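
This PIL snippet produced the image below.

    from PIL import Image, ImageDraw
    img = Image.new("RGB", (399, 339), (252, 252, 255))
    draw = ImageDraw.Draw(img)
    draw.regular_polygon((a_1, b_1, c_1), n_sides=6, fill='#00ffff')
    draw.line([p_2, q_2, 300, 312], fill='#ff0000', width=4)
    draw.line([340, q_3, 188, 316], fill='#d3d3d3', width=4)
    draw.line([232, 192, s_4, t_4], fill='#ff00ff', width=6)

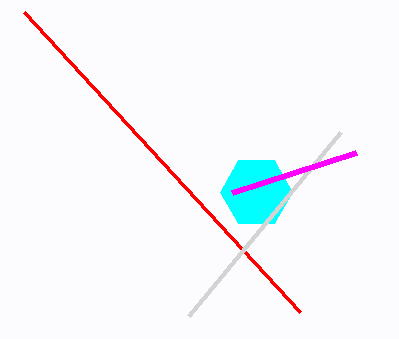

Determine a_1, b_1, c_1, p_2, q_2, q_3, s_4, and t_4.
a_1 = 256
b_1 = 192
c_1 = 36
p_2 = 24
q_2 = 12
q_3 = 132
s_4 = 356
t_4 = 152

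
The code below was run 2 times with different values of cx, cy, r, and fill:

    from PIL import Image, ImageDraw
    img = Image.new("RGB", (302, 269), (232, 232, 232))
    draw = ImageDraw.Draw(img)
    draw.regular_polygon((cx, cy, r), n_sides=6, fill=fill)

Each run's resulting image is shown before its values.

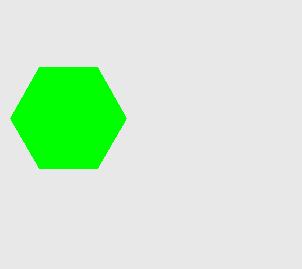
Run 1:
cx = 68, cy = 118, r = 58, fill = 'lime'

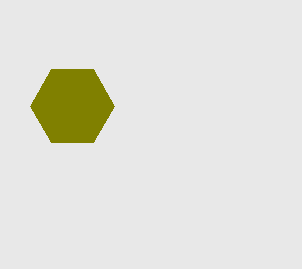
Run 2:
cx = 72, cy = 106, r = 42, fill = 'olive'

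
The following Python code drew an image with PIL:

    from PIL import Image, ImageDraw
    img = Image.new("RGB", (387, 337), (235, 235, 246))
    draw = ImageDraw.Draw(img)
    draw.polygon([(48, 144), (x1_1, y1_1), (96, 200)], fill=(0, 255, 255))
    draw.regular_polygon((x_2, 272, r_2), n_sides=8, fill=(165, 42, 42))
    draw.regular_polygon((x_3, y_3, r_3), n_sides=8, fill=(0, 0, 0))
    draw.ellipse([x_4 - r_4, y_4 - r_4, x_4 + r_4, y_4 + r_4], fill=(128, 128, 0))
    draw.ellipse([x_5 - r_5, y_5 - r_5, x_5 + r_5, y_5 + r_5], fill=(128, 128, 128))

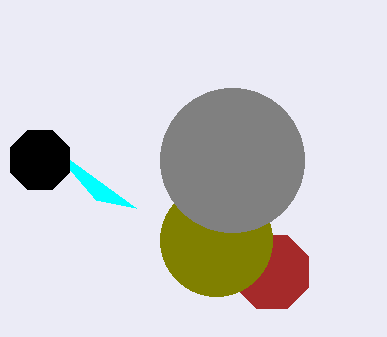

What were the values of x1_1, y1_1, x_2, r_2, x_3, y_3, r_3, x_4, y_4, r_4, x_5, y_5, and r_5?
x1_1 = 136, y1_1 = 208, x_2 = 272, r_2 = 40, x_3 = 40, y_3 = 160, r_3 = 32, x_4 = 216, y_4 = 240, r_4 = 56, x_5 = 232, y_5 = 160, r_5 = 72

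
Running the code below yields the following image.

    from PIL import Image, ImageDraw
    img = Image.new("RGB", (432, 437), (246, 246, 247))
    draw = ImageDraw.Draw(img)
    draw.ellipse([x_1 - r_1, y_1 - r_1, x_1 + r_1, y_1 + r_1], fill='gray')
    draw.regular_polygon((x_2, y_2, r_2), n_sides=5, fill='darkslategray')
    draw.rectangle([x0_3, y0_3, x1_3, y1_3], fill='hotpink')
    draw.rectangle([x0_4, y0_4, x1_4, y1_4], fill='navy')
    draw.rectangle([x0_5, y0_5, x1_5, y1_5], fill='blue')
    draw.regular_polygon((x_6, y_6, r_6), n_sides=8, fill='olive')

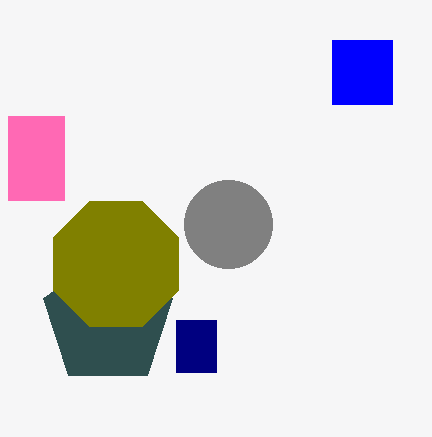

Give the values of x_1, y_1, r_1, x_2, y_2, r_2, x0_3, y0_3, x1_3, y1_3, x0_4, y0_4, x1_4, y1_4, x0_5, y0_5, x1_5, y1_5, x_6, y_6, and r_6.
x_1 = 228; y_1 = 224; r_1 = 44; x_2 = 108; y_2 = 320; r_2 = 68; x0_3 = 8; y0_3 = 116; x1_3 = 64; y1_3 = 200; x0_4 = 176; y0_4 = 320; x1_4 = 216; y1_4 = 372; x0_5 = 332; y0_5 = 40; x1_5 = 392; y1_5 = 104; x_6 = 116; y_6 = 264; r_6 = 68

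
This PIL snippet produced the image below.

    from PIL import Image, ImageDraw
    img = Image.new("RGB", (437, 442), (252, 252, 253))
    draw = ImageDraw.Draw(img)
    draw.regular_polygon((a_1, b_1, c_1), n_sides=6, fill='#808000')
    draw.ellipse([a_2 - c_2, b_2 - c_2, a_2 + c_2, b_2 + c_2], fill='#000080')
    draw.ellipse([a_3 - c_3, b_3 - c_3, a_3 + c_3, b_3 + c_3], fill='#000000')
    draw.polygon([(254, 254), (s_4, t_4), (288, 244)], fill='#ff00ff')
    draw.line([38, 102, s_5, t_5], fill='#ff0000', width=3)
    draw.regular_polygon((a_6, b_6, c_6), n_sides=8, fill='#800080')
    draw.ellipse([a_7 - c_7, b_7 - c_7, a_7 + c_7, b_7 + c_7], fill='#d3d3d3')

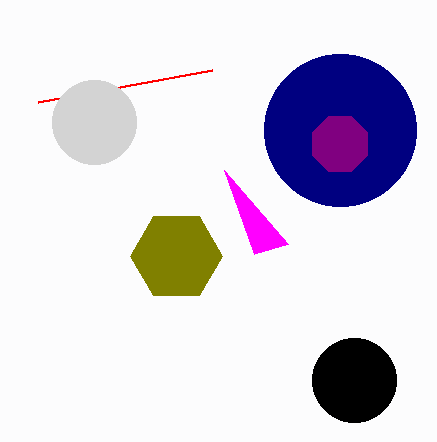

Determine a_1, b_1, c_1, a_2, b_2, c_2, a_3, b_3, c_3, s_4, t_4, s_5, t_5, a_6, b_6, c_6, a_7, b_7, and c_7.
a_1 = 176; b_1 = 256; c_1 = 46; a_2 = 340; b_2 = 130; c_2 = 76; a_3 = 354; b_3 = 380; c_3 = 42; s_4 = 224; t_4 = 170; s_5 = 212; t_5 = 70; a_6 = 340; b_6 = 144; c_6 = 30; a_7 = 94; b_7 = 122; c_7 = 42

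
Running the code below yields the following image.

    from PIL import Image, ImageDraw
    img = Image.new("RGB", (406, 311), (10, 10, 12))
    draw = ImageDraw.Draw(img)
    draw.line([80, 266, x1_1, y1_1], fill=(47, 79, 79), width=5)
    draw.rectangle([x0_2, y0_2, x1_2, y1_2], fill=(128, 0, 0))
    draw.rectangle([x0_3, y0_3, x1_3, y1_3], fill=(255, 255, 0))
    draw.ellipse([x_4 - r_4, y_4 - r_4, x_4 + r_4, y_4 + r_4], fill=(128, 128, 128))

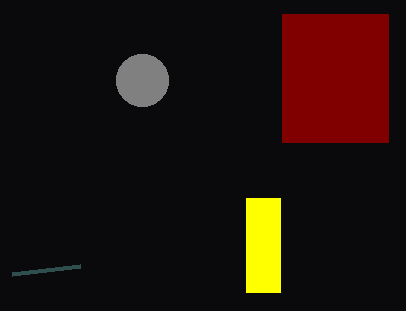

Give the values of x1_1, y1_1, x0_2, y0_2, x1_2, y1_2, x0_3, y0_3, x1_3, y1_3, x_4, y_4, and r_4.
x1_1 = 12; y1_1 = 274; x0_2 = 282; y0_2 = 14; x1_2 = 388; y1_2 = 142; x0_3 = 246; y0_3 = 198; x1_3 = 280; y1_3 = 292; x_4 = 142; y_4 = 80; r_4 = 26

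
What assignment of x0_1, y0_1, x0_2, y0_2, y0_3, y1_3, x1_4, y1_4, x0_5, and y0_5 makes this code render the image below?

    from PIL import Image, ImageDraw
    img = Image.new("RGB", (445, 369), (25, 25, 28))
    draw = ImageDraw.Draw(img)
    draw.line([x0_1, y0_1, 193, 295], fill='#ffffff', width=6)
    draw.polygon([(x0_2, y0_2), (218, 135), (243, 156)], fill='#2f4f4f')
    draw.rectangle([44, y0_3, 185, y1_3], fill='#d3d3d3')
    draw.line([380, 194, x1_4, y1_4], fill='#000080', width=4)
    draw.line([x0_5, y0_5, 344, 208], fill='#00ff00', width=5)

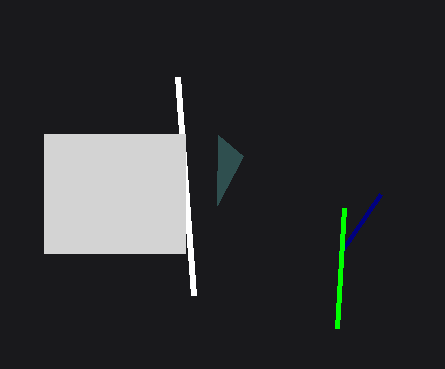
x0_1 = 177; y0_1 = 77; x0_2 = 217; y0_2 = 205; y0_3 = 134; y1_3 = 253; x1_4 = 339; y1_4 = 254; x0_5 = 337; y0_5 = 328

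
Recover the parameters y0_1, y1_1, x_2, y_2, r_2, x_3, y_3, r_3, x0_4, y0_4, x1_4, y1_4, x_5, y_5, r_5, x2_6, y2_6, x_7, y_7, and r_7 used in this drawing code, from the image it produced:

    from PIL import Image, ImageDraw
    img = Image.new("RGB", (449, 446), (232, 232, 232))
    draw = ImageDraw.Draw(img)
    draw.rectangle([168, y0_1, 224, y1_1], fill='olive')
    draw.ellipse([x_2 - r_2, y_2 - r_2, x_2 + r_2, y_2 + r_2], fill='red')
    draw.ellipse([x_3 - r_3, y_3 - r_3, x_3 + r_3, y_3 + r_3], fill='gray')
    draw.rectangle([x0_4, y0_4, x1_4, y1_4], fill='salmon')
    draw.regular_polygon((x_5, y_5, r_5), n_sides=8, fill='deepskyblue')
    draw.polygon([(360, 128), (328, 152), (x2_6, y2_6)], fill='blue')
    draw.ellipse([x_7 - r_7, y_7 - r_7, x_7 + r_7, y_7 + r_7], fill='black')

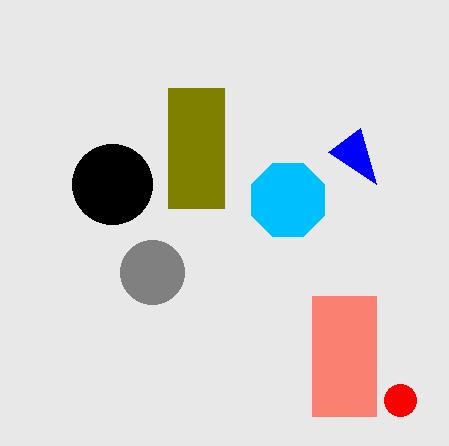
y0_1 = 88, y1_1 = 208, x_2 = 400, y_2 = 400, r_2 = 16, x_3 = 152, y_3 = 272, r_3 = 32, x0_4 = 312, y0_4 = 296, x1_4 = 376, y1_4 = 416, x_5 = 288, y_5 = 200, r_5 = 40, x2_6 = 376, y2_6 = 184, x_7 = 112, y_7 = 184, r_7 = 40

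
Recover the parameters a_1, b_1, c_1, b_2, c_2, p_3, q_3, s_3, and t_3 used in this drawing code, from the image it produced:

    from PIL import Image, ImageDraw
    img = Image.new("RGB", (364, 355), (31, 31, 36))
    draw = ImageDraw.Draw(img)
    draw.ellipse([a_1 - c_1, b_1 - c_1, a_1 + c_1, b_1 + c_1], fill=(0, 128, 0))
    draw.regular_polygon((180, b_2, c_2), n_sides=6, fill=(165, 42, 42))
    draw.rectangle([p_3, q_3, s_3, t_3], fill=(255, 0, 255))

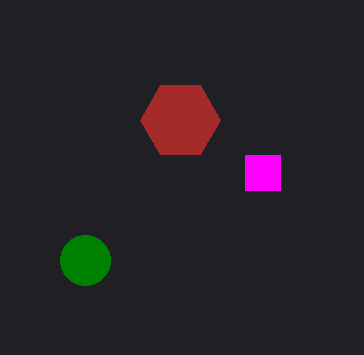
a_1 = 85; b_1 = 260; c_1 = 25; b_2 = 120; c_2 = 40; p_3 = 245; q_3 = 155; s_3 = 280; t_3 = 190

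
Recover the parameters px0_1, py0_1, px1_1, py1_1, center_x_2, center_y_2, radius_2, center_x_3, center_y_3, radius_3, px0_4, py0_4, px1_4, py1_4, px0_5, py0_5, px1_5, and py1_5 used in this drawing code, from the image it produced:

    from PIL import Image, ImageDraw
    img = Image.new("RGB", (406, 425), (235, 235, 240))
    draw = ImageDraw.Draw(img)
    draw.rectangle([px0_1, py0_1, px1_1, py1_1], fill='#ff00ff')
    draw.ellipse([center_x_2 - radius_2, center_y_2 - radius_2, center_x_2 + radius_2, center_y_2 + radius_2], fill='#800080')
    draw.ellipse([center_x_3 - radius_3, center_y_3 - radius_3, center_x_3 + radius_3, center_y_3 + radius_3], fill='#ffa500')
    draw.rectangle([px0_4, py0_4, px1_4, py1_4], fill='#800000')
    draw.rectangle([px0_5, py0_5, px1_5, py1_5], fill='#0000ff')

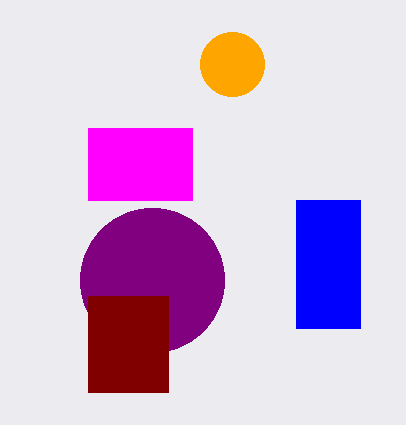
px0_1 = 88, py0_1 = 128, px1_1 = 192, py1_1 = 200, center_x_2 = 152, center_y_2 = 280, radius_2 = 72, center_x_3 = 232, center_y_3 = 64, radius_3 = 32, px0_4 = 88, py0_4 = 296, px1_4 = 168, py1_4 = 392, px0_5 = 296, py0_5 = 200, px1_5 = 360, py1_5 = 328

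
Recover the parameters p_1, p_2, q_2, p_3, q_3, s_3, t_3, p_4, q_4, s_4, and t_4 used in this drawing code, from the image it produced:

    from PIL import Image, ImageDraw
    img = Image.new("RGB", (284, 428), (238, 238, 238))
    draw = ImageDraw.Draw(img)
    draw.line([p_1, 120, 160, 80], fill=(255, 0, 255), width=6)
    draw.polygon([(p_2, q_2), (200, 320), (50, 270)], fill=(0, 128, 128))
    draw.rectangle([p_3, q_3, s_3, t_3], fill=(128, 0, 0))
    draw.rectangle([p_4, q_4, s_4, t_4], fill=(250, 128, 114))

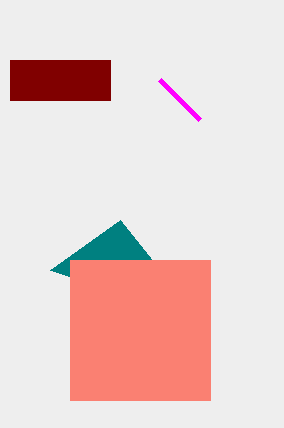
p_1 = 200, p_2 = 120, q_2 = 220, p_3 = 10, q_3 = 60, s_3 = 110, t_3 = 100, p_4 = 70, q_4 = 260, s_4 = 210, t_4 = 400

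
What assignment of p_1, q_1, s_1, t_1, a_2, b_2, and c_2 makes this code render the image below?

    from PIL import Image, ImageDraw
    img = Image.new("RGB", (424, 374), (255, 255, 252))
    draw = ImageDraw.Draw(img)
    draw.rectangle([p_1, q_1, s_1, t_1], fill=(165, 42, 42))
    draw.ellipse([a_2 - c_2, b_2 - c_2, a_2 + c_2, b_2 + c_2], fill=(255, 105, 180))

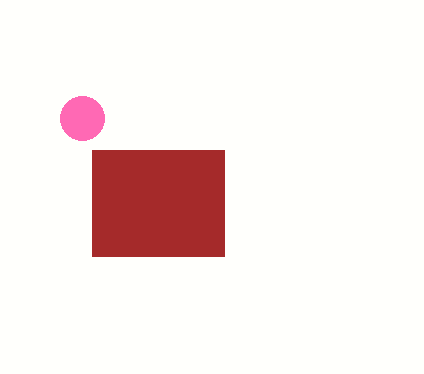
p_1 = 92; q_1 = 150; s_1 = 224; t_1 = 256; a_2 = 82; b_2 = 118; c_2 = 22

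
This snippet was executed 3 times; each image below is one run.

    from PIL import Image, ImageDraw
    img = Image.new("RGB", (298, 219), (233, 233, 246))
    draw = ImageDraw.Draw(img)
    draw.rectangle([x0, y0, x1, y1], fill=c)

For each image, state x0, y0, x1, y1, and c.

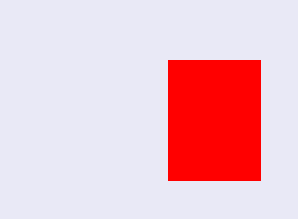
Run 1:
x0 = 168
y0 = 60
x1 = 260
y1 = 180
c = 'red'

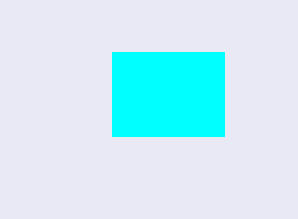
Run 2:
x0 = 112
y0 = 52
x1 = 224
y1 = 136
c = 'cyan'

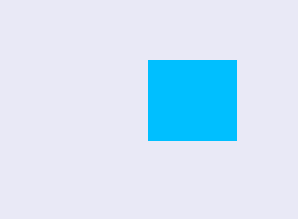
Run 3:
x0 = 148
y0 = 60
x1 = 236
y1 = 140
c = 'deepskyblue'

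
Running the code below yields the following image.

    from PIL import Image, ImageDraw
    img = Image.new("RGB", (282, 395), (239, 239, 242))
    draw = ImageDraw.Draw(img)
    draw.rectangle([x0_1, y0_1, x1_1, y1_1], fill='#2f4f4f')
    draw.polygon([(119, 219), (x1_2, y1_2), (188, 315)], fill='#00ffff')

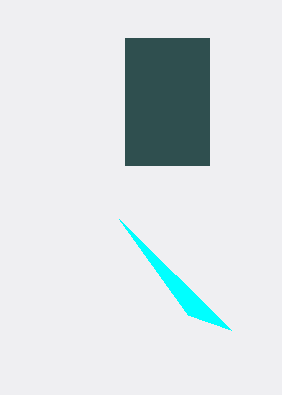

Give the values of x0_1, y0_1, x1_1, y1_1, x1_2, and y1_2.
x0_1 = 125, y0_1 = 38, x1_1 = 209, y1_1 = 165, x1_2 = 231, y1_2 = 330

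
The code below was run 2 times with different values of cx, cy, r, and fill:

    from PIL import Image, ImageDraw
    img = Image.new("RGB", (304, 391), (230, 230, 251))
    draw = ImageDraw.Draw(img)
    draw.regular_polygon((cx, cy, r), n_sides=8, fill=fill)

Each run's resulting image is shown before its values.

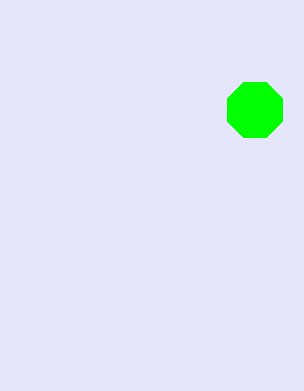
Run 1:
cx = 255
cy = 110
r = 30
fill = 'lime'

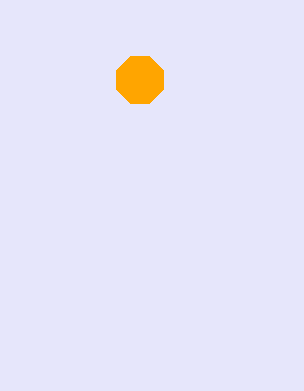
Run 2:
cx = 140
cy = 80
r = 25
fill = 'orange'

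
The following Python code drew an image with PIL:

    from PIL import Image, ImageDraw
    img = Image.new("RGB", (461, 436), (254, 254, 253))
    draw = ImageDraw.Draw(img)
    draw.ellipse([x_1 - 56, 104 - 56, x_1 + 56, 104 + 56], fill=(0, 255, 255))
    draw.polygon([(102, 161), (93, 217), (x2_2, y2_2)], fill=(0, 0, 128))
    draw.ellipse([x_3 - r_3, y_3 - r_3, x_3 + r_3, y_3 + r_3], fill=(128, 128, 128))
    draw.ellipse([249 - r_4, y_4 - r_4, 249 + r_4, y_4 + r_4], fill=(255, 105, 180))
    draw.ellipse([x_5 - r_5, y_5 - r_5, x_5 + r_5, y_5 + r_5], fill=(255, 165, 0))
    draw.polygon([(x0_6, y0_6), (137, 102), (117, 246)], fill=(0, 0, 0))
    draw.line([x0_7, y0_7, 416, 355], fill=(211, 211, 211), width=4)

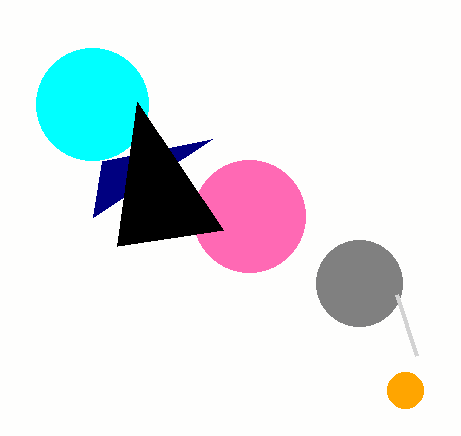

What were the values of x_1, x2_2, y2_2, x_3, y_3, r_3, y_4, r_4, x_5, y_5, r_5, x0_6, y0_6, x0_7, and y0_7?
x_1 = 92, x2_2 = 212, y2_2 = 139, x_3 = 359, y_3 = 283, r_3 = 43, y_4 = 216, r_4 = 56, x_5 = 405, y_5 = 390, r_5 = 18, x0_6 = 223, y0_6 = 230, x0_7 = 396, y0_7 = 294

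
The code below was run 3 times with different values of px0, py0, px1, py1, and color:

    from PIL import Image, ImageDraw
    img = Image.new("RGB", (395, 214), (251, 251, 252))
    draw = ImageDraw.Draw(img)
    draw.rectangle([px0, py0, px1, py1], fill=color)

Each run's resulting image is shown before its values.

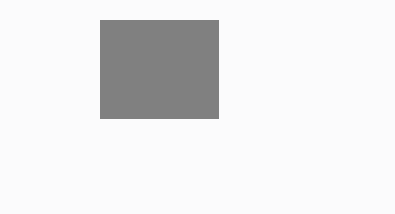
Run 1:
px0 = 100, py0 = 20, px1 = 218, py1 = 118, color = 'gray'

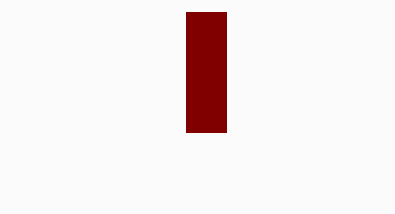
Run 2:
px0 = 186
py0 = 12
px1 = 226
py1 = 132
color = 'maroon'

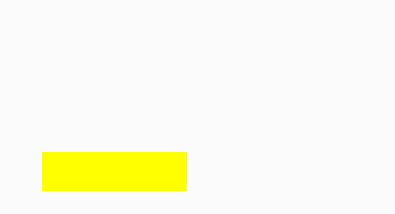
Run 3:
px0 = 42
py0 = 152
px1 = 186
py1 = 190
color = 'yellow'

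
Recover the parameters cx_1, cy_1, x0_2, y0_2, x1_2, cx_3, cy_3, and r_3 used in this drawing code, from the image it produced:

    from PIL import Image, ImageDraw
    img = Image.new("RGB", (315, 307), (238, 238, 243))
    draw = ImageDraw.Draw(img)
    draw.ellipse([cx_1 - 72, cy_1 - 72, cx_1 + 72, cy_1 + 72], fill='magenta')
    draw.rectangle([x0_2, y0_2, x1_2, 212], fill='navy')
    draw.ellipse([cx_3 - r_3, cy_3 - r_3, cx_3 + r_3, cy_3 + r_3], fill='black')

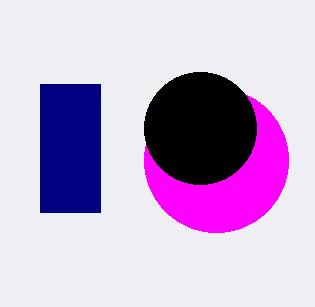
cx_1 = 216, cy_1 = 160, x0_2 = 40, y0_2 = 84, x1_2 = 100, cx_3 = 200, cy_3 = 128, r_3 = 56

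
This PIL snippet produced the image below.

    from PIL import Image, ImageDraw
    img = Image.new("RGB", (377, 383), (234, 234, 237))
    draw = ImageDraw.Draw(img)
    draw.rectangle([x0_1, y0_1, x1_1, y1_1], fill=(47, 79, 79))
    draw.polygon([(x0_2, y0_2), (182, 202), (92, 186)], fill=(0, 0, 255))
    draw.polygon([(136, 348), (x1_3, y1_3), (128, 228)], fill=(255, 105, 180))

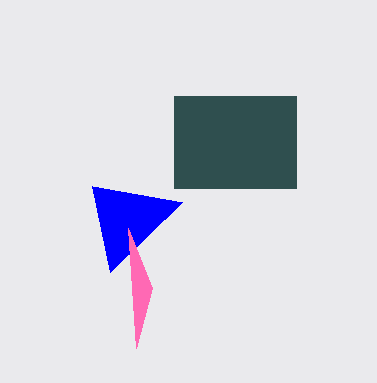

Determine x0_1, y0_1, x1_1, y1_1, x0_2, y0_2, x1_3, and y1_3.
x0_1 = 174
y0_1 = 96
x1_1 = 296
y1_1 = 188
x0_2 = 110
y0_2 = 272
x1_3 = 152
y1_3 = 288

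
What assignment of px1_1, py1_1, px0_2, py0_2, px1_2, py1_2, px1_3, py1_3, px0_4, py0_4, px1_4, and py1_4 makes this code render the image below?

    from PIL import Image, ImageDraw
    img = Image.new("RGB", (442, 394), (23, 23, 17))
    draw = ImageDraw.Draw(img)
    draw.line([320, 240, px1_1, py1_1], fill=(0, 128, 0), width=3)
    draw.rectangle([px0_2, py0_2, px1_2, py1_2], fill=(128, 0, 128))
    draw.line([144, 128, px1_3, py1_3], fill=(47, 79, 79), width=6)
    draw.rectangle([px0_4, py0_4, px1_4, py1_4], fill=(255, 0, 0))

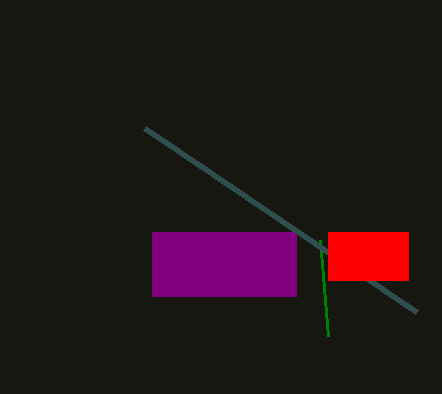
px1_1 = 328, py1_1 = 336, px0_2 = 152, py0_2 = 232, px1_2 = 296, py1_2 = 296, px1_3 = 416, py1_3 = 312, px0_4 = 328, py0_4 = 232, px1_4 = 408, py1_4 = 280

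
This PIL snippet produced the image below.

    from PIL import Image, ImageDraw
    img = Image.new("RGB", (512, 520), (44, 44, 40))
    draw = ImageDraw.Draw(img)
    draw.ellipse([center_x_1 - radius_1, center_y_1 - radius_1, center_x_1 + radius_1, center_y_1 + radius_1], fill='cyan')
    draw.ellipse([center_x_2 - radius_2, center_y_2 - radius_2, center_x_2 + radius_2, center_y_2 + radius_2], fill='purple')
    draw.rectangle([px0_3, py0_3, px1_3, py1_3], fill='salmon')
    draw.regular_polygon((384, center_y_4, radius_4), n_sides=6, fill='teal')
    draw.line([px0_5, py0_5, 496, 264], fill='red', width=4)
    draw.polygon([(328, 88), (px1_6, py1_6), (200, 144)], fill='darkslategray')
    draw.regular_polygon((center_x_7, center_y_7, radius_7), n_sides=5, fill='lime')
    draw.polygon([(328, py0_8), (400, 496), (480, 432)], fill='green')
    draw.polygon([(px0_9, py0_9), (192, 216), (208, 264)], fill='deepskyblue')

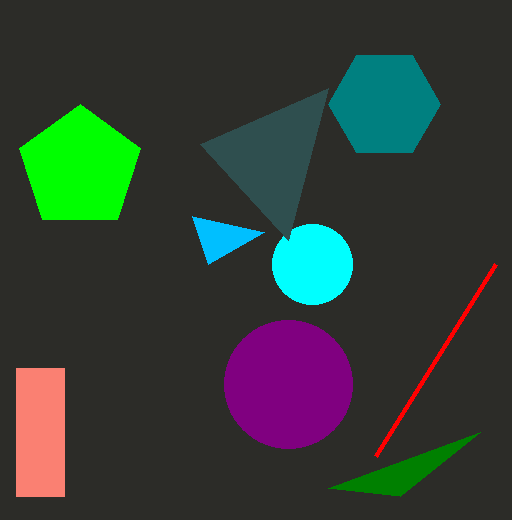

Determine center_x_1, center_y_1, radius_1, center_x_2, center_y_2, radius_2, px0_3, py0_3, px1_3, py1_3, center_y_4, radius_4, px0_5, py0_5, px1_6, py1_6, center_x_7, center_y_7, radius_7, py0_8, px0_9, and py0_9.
center_x_1 = 312, center_y_1 = 264, radius_1 = 40, center_x_2 = 288, center_y_2 = 384, radius_2 = 64, px0_3 = 16, py0_3 = 368, px1_3 = 64, py1_3 = 496, center_y_4 = 104, radius_4 = 56, px0_5 = 376, py0_5 = 456, px1_6 = 288, py1_6 = 240, center_x_7 = 80, center_y_7 = 168, radius_7 = 64, py0_8 = 488, px0_9 = 264, py0_9 = 232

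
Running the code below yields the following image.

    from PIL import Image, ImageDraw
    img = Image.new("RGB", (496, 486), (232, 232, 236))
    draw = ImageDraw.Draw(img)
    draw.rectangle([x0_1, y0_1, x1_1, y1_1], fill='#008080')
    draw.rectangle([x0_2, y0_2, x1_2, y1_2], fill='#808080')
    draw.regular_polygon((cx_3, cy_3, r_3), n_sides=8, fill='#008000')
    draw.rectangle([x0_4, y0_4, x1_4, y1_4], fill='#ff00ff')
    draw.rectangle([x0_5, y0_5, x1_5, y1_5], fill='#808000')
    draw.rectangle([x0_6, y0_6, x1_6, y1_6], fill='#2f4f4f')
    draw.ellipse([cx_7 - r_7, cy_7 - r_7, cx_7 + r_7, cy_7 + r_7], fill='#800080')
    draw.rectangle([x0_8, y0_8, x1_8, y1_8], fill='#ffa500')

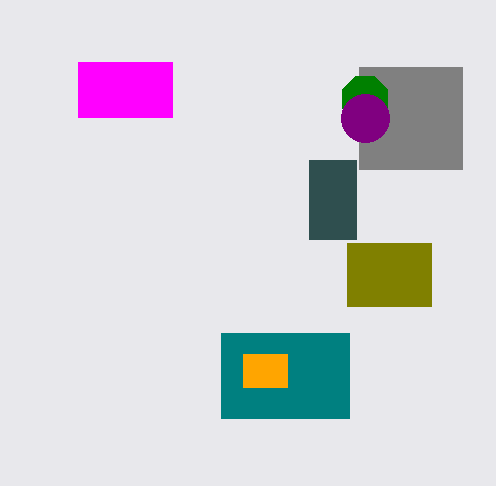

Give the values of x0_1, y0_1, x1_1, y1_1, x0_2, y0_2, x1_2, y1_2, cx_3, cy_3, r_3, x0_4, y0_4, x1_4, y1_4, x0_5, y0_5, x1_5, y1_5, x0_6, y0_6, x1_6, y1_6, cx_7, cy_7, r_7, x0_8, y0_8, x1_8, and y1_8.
x0_1 = 221; y0_1 = 333; x1_1 = 349; y1_1 = 418; x0_2 = 359; y0_2 = 67; x1_2 = 462; y1_2 = 169; cx_3 = 365; cy_3 = 99; r_3 = 24; x0_4 = 78; y0_4 = 62; x1_4 = 172; y1_4 = 117; x0_5 = 347; y0_5 = 243; x1_5 = 431; y1_5 = 306; x0_6 = 309; y0_6 = 160; x1_6 = 356; y1_6 = 239; cx_7 = 365; cy_7 = 118; r_7 = 24; x0_8 = 243; y0_8 = 354; x1_8 = 287; y1_8 = 387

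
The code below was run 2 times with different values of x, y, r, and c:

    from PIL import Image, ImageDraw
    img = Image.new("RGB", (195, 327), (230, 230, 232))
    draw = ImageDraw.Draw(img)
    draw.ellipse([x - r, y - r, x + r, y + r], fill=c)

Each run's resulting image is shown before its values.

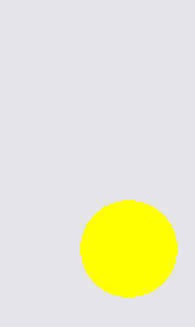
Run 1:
x = 128; y = 248; r = 48; c = 'yellow'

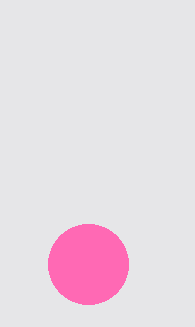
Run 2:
x = 88, y = 264, r = 40, c = 'hotpink'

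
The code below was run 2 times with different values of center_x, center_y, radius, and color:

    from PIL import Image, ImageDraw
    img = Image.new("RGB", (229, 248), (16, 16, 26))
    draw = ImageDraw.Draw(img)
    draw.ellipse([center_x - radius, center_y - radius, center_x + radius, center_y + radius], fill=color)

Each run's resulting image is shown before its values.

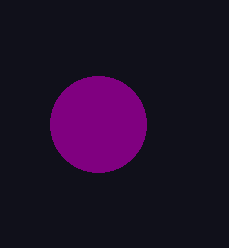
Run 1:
center_x = 98
center_y = 124
radius = 48
color = 'purple'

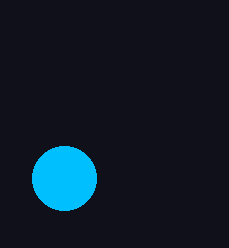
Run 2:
center_x = 64
center_y = 178
radius = 32
color = 'deepskyblue'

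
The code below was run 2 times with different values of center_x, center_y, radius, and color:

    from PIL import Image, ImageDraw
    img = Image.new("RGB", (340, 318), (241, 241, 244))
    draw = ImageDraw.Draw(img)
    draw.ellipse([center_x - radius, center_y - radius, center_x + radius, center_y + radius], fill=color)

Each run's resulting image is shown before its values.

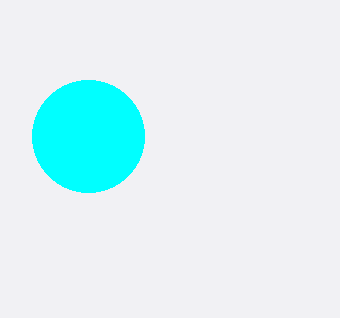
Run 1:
center_x = 88, center_y = 136, radius = 56, color = 'cyan'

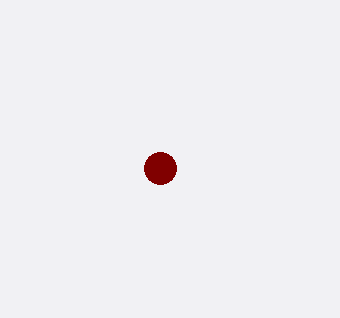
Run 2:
center_x = 160
center_y = 168
radius = 16
color = 'maroon'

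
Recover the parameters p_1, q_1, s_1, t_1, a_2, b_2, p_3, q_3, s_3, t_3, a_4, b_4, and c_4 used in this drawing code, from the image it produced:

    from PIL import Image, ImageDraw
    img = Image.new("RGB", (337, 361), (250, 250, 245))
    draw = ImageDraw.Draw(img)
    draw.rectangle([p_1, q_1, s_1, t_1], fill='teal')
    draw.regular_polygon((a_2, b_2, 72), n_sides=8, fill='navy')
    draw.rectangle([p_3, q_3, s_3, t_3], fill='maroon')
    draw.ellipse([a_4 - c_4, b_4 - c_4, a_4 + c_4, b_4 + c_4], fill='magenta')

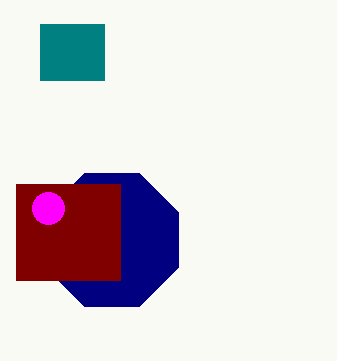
p_1 = 40
q_1 = 24
s_1 = 104
t_1 = 80
a_2 = 112
b_2 = 240
p_3 = 16
q_3 = 184
s_3 = 120
t_3 = 280
a_4 = 48
b_4 = 208
c_4 = 16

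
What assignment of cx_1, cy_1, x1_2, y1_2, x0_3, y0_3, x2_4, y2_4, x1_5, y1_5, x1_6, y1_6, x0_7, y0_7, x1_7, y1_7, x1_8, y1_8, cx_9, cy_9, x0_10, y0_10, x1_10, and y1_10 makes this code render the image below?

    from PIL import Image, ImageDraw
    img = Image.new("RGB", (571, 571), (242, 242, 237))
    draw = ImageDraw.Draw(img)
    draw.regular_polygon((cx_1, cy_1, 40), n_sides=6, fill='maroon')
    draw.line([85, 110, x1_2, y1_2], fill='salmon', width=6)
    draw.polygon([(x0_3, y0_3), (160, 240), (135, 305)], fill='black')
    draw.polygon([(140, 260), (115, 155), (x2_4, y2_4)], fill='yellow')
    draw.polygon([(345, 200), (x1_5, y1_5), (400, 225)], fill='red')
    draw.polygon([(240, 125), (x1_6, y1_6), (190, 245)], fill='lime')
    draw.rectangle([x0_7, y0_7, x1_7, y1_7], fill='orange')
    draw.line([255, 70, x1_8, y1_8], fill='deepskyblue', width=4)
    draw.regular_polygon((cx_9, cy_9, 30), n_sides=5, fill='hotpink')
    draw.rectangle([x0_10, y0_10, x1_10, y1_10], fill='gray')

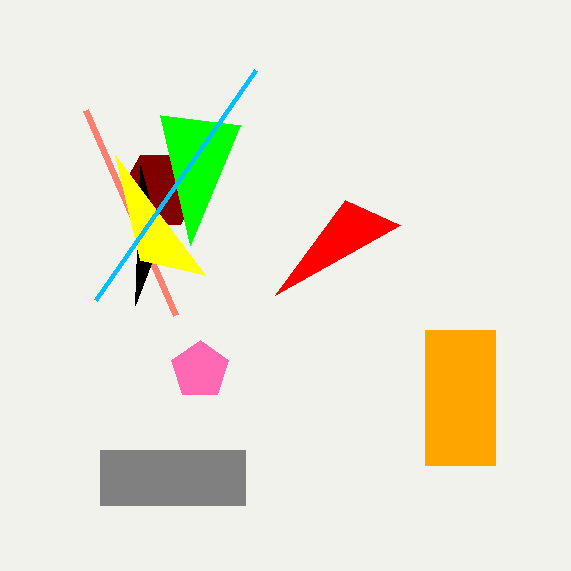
cx_1 = 160, cy_1 = 190, x1_2 = 175, y1_2 = 315, x0_3 = 140, y0_3 = 165, x2_4 = 205, y2_4 = 275, x1_5 = 275, y1_5 = 295, x1_6 = 160, y1_6 = 115, x0_7 = 425, y0_7 = 330, x1_7 = 495, y1_7 = 465, x1_8 = 95, y1_8 = 300, cx_9 = 200, cy_9 = 370, x0_10 = 100, y0_10 = 450, x1_10 = 245, y1_10 = 505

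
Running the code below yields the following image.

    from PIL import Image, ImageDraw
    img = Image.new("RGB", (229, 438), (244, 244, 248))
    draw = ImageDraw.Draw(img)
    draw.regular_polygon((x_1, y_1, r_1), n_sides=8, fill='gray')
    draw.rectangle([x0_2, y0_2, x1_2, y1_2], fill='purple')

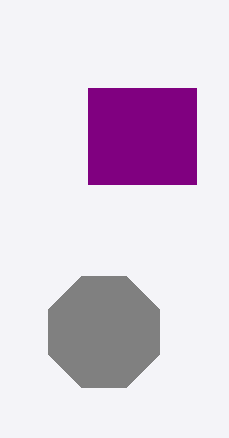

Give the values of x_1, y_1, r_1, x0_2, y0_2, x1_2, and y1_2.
x_1 = 104; y_1 = 332; r_1 = 60; x0_2 = 88; y0_2 = 88; x1_2 = 196; y1_2 = 184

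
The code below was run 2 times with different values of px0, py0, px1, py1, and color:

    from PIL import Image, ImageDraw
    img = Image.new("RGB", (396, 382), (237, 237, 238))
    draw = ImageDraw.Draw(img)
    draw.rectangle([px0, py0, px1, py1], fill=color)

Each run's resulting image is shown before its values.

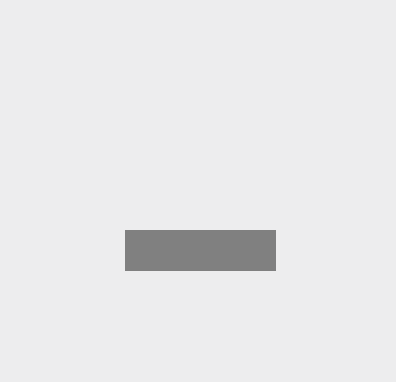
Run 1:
px0 = 125; py0 = 230; px1 = 275; py1 = 270; color = 'gray'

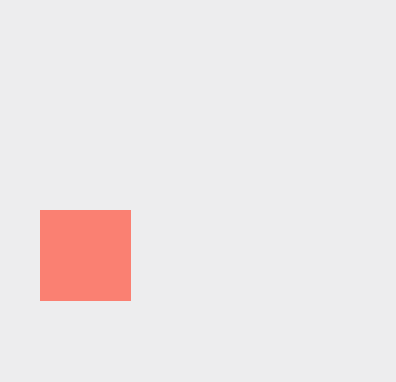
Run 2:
px0 = 40, py0 = 210, px1 = 130, py1 = 300, color = 'salmon'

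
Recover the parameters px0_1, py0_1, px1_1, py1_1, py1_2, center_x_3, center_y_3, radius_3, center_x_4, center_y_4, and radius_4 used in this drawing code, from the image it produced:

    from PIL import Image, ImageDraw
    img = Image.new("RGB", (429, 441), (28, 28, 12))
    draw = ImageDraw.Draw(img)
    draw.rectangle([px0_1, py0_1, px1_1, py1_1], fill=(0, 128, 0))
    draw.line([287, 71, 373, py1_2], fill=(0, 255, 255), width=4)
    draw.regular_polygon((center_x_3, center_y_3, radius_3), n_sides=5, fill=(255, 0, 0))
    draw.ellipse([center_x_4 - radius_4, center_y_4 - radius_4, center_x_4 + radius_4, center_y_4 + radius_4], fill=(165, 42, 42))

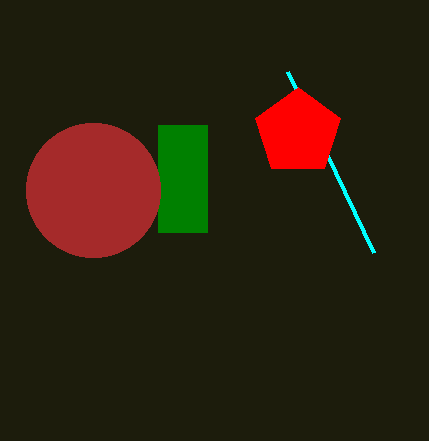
px0_1 = 158
py0_1 = 125
px1_1 = 207
py1_1 = 232
py1_2 = 252
center_x_3 = 298
center_y_3 = 132
radius_3 = 45
center_x_4 = 93
center_y_4 = 190
radius_4 = 67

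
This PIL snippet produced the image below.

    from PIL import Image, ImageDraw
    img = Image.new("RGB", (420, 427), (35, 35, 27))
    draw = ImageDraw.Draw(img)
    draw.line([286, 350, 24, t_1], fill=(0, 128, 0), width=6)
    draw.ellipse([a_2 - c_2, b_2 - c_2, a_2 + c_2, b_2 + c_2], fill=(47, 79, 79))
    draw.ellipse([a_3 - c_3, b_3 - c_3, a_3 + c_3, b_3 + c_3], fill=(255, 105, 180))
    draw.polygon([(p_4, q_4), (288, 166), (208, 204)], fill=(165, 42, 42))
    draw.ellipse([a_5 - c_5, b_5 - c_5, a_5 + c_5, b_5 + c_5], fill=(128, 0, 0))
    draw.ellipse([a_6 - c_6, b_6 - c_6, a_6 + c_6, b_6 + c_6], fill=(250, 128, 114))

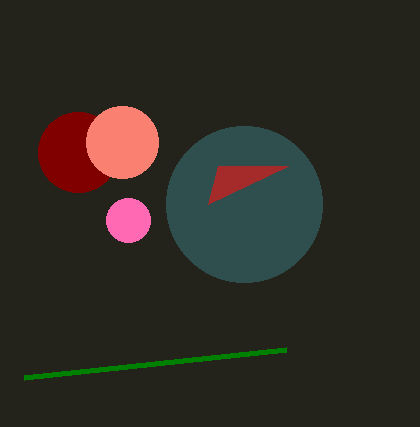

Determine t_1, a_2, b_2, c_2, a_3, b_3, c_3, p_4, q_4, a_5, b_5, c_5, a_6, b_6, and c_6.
t_1 = 378, a_2 = 244, b_2 = 204, c_2 = 78, a_3 = 128, b_3 = 220, c_3 = 22, p_4 = 218, q_4 = 166, a_5 = 78, b_5 = 152, c_5 = 40, a_6 = 122, b_6 = 142, c_6 = 36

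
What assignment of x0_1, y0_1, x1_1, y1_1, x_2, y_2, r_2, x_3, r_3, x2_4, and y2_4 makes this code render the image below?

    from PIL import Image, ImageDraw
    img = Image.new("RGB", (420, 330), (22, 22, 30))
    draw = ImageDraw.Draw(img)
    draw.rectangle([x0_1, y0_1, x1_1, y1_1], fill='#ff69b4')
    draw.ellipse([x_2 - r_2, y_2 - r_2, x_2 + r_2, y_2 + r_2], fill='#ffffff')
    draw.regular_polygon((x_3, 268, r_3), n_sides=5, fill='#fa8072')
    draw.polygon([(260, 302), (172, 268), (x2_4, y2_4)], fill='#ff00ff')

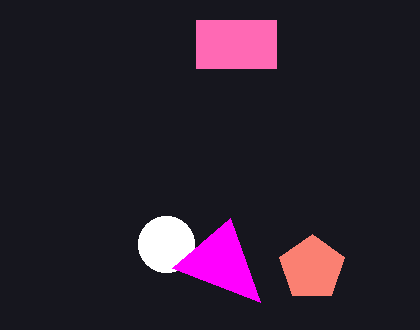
x0_1 = 196, y0_1 = 20, x1_1 = 276, y1_1 = 68, x_2 = 166, y_2 = 244, r_2 = 28, x_3 = 312, r_3 = 34, x2_4 = 230, y2_4 = 218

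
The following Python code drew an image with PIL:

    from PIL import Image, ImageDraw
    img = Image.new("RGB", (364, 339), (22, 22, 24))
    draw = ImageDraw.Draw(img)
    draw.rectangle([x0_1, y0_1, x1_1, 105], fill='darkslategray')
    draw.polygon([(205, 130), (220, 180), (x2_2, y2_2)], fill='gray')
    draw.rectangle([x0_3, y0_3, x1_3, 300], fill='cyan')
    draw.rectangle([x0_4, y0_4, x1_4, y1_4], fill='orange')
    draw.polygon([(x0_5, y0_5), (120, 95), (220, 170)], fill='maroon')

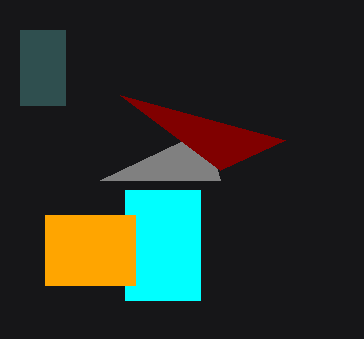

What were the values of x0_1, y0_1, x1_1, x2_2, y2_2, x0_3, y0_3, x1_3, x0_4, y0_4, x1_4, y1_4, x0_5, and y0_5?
x0_1 = 20, y0_1 = 30, x1_1 = 65, x2_2 = 100, y2_2 = 180, x0_3 = 125, y0_3 = 190, x1_3 = 200, x0_4 = 45, y0_4 = 215, x1_4 = 135, y1_4 = 285, x0_5 = 285, y0_5 = 140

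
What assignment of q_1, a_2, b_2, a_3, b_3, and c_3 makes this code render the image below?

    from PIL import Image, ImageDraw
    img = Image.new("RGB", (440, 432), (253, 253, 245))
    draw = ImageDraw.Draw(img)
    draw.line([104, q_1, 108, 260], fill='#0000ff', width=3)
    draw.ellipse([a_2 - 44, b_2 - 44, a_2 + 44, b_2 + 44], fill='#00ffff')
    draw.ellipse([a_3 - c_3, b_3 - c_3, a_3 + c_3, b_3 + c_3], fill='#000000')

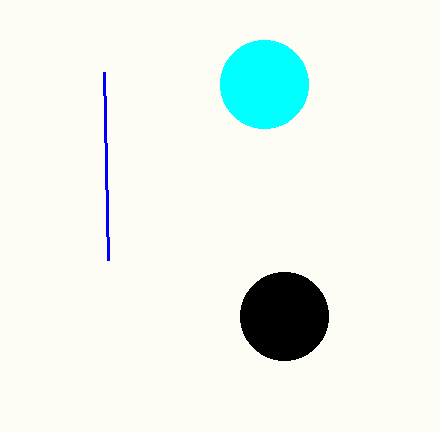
q_1 = 72; a_2 = 264; b_2 = 84; a_3 = 284; b_3 = 316; c_3 = 44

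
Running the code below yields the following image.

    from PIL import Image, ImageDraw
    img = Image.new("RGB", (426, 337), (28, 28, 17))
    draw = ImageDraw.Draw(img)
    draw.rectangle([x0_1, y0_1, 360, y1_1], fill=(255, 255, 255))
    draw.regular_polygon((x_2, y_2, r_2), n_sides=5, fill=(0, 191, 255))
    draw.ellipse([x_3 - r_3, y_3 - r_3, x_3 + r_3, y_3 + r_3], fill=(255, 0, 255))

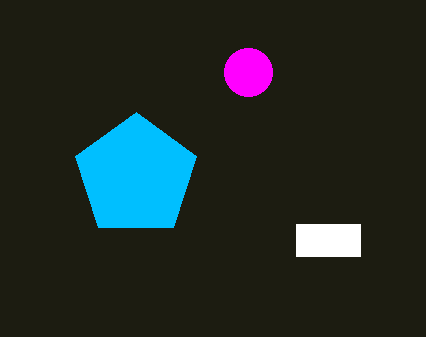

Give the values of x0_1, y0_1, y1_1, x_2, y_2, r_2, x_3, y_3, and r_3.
x0_1 = 296; y0_1 = 224; y1_1 = 256; x_2 = 136; y_2 = 176; r_2 = 64; x_3 = 248; y_3 = 72; r_3 = 24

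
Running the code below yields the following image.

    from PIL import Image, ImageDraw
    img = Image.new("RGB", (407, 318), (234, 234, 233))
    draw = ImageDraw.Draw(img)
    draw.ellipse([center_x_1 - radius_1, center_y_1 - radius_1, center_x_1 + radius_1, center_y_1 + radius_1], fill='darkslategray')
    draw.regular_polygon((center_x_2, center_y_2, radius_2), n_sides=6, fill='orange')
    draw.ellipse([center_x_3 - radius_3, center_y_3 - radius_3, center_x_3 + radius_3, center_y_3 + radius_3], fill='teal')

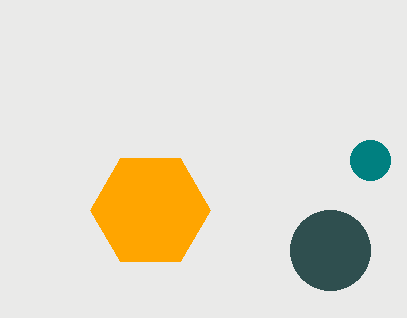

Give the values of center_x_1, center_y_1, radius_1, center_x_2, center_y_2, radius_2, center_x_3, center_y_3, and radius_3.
center_x_1 = 330
center_y_1 = 250
radius_1 = 40
center_x_2 = 150
center_y_2 = 210
radius_2 = 60
center_x_3 = 370
center_y_3 = 160
radius_3 = 20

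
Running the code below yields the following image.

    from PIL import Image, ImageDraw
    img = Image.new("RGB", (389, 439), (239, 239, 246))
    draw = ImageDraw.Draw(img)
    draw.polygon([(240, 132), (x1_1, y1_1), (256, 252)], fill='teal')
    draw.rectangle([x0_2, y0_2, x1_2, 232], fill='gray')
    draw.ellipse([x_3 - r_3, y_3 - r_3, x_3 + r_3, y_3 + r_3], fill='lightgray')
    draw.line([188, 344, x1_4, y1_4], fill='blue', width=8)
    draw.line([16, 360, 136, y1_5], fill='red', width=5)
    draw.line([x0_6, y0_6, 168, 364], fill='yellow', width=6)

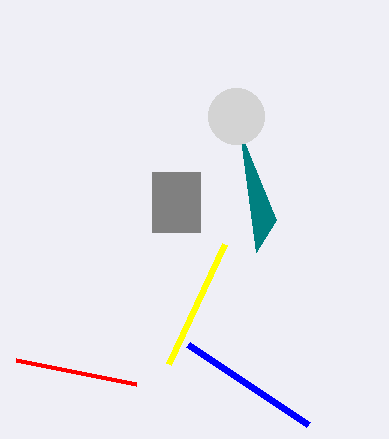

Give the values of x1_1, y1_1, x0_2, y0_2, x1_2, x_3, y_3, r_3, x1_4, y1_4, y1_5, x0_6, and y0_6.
x1_1 = 276
y1_1 = 220
x0_2 = 152
y0_2 = 172
x1_2 = 200
x_3 = 236
y_3 = 116
r_3 = 28
x1_4 = 308
y1_4 = 424
y1_5 = 384
x0_6 = 224
y0_6 = 244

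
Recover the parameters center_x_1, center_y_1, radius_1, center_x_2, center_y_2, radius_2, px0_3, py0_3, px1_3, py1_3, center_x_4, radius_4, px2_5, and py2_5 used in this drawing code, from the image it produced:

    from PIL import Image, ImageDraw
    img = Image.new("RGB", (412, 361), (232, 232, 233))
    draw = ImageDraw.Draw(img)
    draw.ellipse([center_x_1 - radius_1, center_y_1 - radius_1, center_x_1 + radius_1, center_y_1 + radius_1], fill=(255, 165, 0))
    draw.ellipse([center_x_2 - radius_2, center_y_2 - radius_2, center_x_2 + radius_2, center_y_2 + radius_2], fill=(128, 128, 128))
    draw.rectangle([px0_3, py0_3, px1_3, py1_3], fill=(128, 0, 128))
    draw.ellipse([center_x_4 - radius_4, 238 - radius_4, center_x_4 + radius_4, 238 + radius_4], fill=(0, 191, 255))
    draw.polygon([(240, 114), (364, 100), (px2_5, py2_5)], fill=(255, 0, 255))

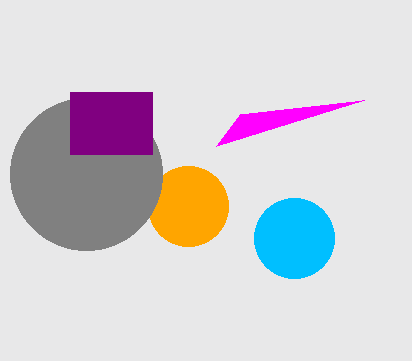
center_x_1 = 188
center_y_1 = 206
radius_1 = 40
center_x_2 = 86
center_y_2 = 174
radius_2 = 76
px0_3 = 70
py0_3 = 92
px1_3 = 152
py1_3 = 154
center_x_4 = 294
radius_4 = 40
px2_5 = 216
py2_5 = 146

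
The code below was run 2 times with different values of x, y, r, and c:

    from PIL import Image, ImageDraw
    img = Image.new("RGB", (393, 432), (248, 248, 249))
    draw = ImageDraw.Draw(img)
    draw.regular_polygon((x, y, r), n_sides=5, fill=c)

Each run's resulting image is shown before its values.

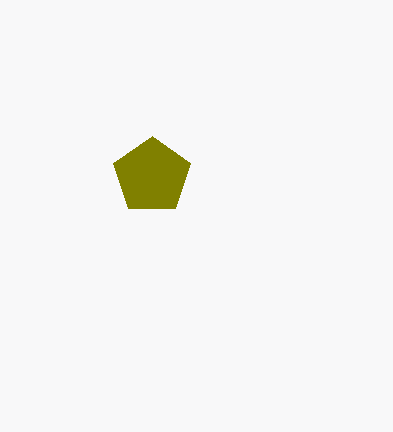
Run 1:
x = 152
y = 176
r = 40
c = 'olive'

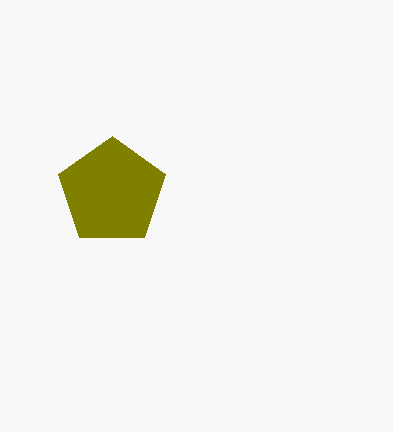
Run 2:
x = 112
y = 192
r = 56
c = 'olive'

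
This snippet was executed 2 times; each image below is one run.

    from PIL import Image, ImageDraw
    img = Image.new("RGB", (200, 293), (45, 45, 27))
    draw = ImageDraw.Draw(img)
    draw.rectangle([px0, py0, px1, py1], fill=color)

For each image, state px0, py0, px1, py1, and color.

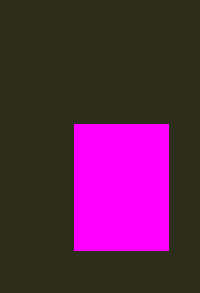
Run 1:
px0 = 74, py0 = 124, px1 = 168, py1 = 250, color = 'magenta'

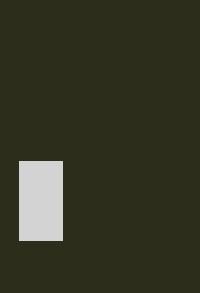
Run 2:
px0 = 19
py0 = 161
px1 = 62
py1 = 240
color = 'lightgray'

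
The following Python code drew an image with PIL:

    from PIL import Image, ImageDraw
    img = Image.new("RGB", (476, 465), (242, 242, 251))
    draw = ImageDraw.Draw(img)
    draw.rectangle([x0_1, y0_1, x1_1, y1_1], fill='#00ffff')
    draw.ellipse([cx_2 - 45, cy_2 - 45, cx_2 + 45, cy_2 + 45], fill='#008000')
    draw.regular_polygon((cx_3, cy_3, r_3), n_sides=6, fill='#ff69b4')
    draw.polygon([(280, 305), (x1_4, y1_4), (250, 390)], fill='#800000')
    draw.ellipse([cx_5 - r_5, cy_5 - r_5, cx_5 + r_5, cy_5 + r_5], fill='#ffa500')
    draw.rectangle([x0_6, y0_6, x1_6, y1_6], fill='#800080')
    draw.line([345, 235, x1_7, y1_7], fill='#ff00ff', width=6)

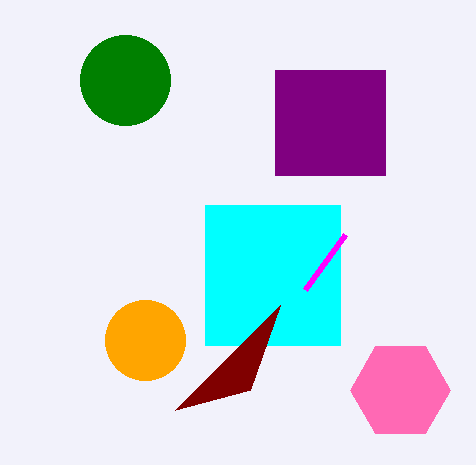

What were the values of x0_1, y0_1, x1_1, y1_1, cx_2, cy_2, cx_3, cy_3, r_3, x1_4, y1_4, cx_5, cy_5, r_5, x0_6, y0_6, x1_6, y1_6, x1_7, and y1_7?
x0_1 = 205; y0_1 = 205; x1_1 = 340; y1_1 = 345; cx_2 = 125; cy_2 = 80; cx_3 = 400; cy_3 = 390; r_3 = 50; x1_4 = 175; y1_4 = 410; cx_5 = 145; cy_5 = 340; r_5 = 40; x0_6 = 275; y0_6 = 70; x1_6 = 385; y1_6 = 175; x1_7 = 305; y1_7 = 290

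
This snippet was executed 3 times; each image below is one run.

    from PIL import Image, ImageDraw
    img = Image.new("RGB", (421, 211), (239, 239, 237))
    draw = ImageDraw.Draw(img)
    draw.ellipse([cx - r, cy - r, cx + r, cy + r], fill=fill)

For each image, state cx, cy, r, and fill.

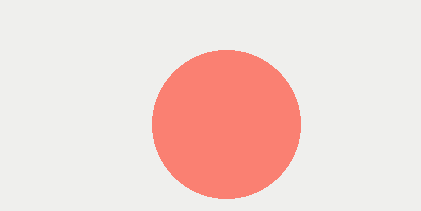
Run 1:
cx = 226, cy = 124, r = 74, fill = 'salmon'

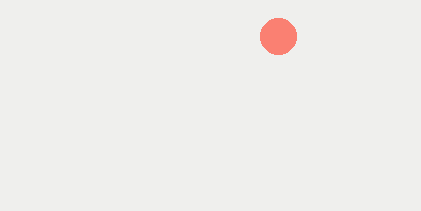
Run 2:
cx = 278
cy = 36
r = 18
fill = 'salmon'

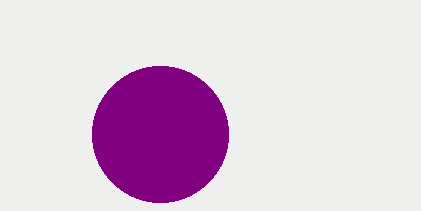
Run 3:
cx = 160
cy = 134
r = 68
fill = 'purple'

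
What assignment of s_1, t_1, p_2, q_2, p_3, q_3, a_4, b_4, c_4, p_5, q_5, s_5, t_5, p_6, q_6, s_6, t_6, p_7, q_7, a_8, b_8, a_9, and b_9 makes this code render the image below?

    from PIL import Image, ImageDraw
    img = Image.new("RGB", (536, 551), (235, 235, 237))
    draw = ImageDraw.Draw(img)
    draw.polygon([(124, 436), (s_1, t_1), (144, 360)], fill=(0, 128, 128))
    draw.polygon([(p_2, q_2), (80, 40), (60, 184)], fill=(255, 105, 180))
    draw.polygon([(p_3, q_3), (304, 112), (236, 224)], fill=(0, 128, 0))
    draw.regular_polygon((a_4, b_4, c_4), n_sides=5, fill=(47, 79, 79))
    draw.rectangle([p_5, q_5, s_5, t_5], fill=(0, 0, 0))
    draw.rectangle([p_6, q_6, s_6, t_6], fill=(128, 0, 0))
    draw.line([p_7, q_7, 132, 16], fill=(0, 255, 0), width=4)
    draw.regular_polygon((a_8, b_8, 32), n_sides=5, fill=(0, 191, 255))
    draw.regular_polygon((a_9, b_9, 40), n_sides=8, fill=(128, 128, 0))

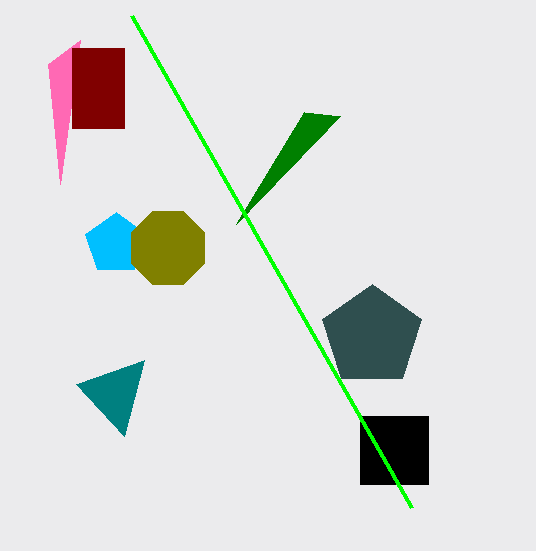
s_1 = 76
t_1 = 384
p_2 = 48
q_2 = 64
p_3 = 340
q_3 = 116
a_4 = 372
b_4 = 336
c_4 = 52
p_5 = 360
q_5 = 416
s_5 = 428
t_5 = 484
p_6 = 72
q_6 = 48
s_6 = 124
t_6 = 128
p_7 = 412
q_7 = 508
a_8 = 116
b_8 = 244
a_9 = 168
b_9 = 248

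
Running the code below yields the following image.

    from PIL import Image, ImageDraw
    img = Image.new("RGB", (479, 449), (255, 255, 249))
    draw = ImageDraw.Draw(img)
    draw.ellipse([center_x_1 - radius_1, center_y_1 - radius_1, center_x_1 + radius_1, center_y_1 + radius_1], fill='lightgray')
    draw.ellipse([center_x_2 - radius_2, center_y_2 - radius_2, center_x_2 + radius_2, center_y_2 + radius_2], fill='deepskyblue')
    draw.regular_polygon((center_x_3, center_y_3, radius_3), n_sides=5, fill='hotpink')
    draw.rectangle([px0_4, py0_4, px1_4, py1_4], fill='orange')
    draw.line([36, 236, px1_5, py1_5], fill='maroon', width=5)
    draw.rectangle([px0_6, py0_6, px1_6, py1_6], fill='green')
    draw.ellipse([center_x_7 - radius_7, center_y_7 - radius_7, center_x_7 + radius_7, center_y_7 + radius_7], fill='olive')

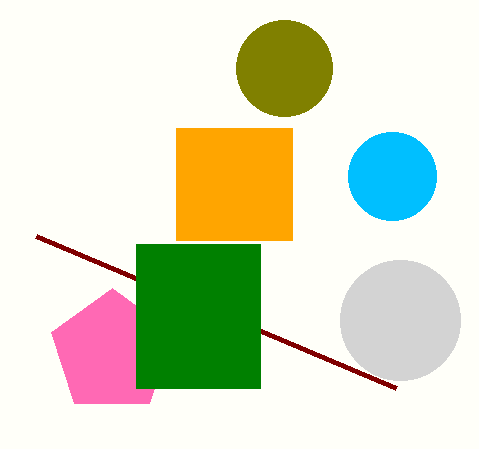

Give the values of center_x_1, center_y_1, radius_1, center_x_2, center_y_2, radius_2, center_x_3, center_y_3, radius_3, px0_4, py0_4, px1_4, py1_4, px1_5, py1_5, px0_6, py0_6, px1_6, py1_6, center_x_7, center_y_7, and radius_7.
center_x_1 = 400
center_y_1 = 320
radius_1 = 60
center_x_2 = 392
center_y_2 = 176
radius_2 = 44
center_x_3 = 112
center_y_3 = 352
radius_3 = 64
px0_4 = 176
py0_4 = 128
px1_4 = 292
py1_4 = 240
px1_5 = 396
py1_5 = 388
px0_6 = 136
py0_6 = 244
px1_6 = 260
py1_6 = 388
center_x_7 = 284
center_y_7 = 68
radius_7 = 48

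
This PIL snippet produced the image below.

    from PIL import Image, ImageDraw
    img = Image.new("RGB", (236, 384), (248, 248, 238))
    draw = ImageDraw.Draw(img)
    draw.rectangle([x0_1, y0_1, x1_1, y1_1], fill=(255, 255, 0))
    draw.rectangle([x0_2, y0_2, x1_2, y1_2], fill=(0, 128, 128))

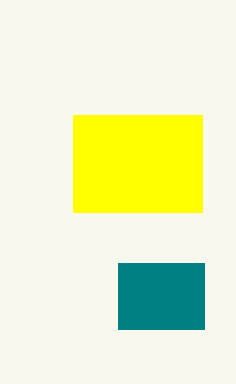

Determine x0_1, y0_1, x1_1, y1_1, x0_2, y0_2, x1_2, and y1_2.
x0_1 = 73
y0_1 = 115
x1_1 = 202
y1_1 = 212
x0_2 = 118
y0_2 = 263
x1_2 = 204
y1_2 = 329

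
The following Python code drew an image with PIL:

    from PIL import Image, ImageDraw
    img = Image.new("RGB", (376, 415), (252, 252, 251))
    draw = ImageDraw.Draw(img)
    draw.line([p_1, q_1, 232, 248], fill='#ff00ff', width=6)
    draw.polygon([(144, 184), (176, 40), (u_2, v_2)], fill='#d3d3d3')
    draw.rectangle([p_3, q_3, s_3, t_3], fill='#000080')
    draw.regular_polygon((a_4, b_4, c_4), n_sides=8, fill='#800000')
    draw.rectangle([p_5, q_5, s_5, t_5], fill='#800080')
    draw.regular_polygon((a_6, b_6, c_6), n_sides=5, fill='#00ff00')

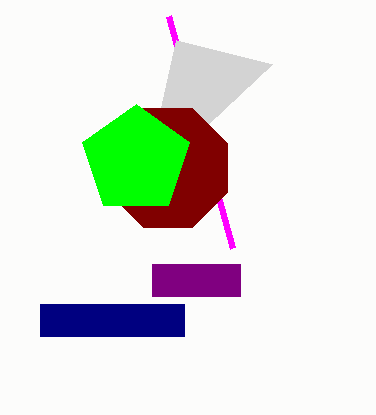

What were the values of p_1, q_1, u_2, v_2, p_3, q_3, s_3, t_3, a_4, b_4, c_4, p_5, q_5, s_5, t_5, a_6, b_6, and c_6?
p_1 = 168; q_1 = 16; u_2 = 272; v_2 = 64; p_3 = 40; q_3 = 304; s_3 = 184; t_3 = 336; a_4 = 168; b_4 = 168; c_4 = 64; p_5 = 152; q_5 = 264; s_5 = 240; t_5 = 296; a_6 = 136; b_6 = 160; c_6 = 56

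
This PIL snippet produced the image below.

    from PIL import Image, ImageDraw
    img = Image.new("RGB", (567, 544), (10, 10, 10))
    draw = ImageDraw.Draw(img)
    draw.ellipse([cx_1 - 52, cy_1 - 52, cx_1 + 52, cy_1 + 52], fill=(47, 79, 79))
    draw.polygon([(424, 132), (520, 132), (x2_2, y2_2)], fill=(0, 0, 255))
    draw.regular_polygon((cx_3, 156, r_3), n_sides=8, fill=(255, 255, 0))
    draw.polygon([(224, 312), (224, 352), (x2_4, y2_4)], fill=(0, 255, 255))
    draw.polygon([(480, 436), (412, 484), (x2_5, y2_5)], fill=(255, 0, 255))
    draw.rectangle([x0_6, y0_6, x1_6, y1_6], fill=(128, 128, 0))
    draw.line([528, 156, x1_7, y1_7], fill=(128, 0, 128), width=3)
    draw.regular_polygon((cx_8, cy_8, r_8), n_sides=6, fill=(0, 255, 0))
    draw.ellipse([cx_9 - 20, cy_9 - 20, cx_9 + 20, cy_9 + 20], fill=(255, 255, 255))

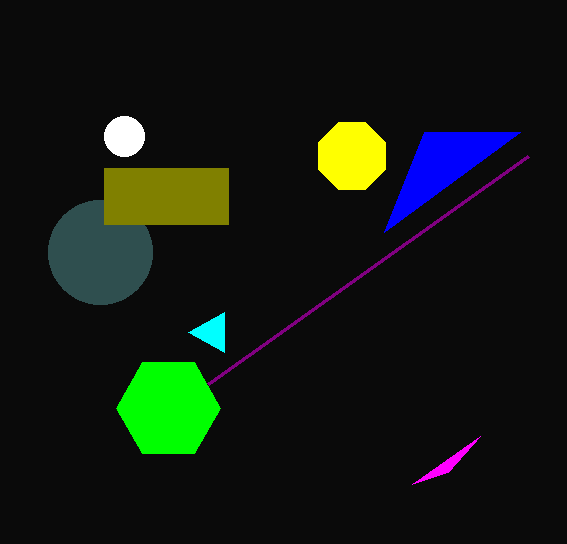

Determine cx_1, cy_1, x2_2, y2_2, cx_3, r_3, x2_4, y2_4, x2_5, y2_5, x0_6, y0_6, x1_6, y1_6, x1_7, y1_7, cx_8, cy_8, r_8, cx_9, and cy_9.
cx_1 = 100
cy_1 = 252
x2_2 = 384
y2_2 = 232
cx_3 = 352
r_3 = 36
x2_4 = 188
y2_4 = 332
x2_5 = 448
y2_5 = 472
x0_6 = 104
y0_6 = 168
x1_6 = 228
y1_6 = 224
x1_7 = 208
y1_7 = 384
cx_8 = 168
cy_8 = 408
r_8 = 52
cx_9 = 124
cy_9 = 136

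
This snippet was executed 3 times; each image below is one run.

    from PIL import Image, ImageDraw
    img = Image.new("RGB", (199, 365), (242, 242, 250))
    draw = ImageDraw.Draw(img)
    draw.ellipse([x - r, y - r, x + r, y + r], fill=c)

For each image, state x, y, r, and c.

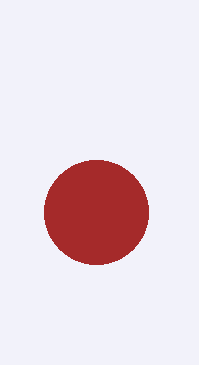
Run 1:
x = 96
y = 212
r = 52
c = 'brown'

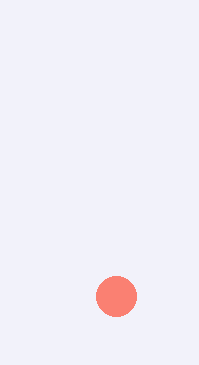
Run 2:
x = 116; y = 296; r = 20; c = 'salmon'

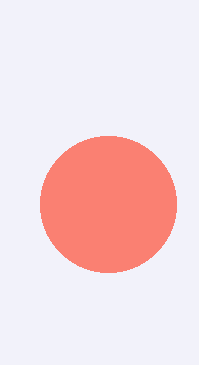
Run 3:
x = 108, y = 204, r = 68, c = 'salmon'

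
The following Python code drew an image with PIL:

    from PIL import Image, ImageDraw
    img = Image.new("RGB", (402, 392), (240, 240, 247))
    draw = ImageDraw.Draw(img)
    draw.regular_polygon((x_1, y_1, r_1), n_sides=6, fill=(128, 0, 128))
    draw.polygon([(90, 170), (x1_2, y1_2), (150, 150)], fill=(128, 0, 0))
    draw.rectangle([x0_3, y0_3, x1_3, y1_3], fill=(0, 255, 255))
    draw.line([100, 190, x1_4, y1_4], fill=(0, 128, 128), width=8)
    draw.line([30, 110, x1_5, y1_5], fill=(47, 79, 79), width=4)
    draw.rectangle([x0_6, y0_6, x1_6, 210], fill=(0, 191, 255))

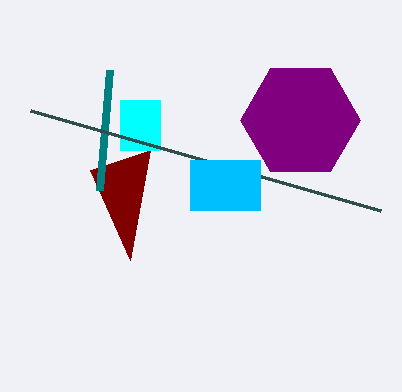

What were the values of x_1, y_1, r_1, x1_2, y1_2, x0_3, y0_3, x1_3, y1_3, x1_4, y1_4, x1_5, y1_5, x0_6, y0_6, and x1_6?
x_1 = 300, y_1 = 120, r_1 = 60, x1_2 = 130, y1_2 = 260, x0_3 = 120, y0_3 = 100, x1_3 = 160, y1_3 = 150, x1_4 = 110, y1_4 = 70, x1_5 = 380, y1_5 = 210, x0_6 = 190, y0_6 = 160, x1_6 = 260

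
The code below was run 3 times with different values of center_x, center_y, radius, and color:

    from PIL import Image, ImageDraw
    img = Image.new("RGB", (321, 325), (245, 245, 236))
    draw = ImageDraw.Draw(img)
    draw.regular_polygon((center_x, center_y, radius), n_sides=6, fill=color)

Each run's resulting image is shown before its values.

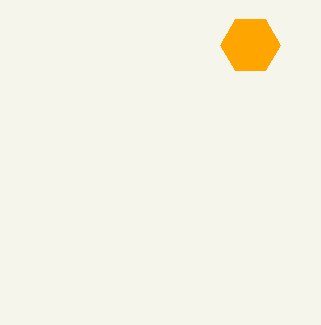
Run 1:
center_x = 250; center_y = 45; radius = 30; color = 'orange'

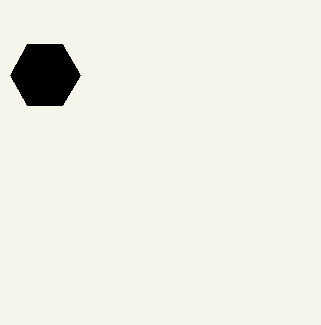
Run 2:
center_x = 45; center_y = 75; radius = 35; color = 'black'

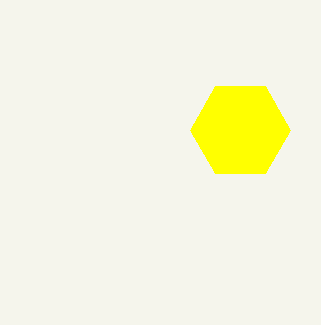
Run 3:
center_x = 240; center_y = 130; radius = 50; color = 'yellow'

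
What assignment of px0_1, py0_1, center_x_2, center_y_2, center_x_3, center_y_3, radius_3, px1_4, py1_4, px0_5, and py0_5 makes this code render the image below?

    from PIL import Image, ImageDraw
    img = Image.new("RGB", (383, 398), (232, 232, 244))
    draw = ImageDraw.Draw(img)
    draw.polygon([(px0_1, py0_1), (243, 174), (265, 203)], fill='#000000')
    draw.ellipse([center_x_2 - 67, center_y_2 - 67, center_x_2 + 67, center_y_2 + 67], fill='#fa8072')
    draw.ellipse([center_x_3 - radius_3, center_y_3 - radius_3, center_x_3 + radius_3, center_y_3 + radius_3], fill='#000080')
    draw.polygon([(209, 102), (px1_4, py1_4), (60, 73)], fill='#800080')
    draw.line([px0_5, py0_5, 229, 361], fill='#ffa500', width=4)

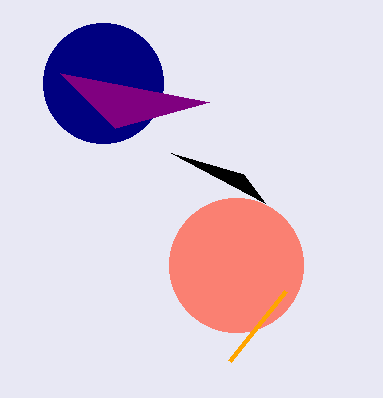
px0_1 = 171; py0_1 = 153; center_x_2 = 236; center_y_2 = 265; center_x_3 = 103; center_y_3 = 83; radius_3 = 60; px1_4 = 115; py1_4 = 128; px0_5 = 285; py0_5 = 291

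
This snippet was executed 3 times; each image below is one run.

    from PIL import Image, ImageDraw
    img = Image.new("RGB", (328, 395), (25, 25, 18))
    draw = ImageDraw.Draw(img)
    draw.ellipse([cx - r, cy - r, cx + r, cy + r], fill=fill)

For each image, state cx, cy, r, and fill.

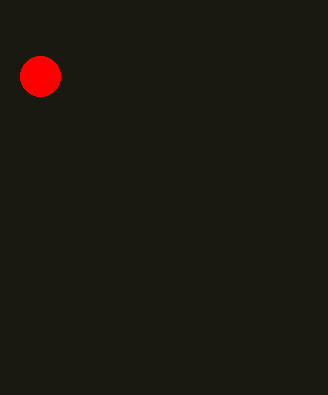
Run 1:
cx = 40, cy = 76, r = 20, fill = 'red'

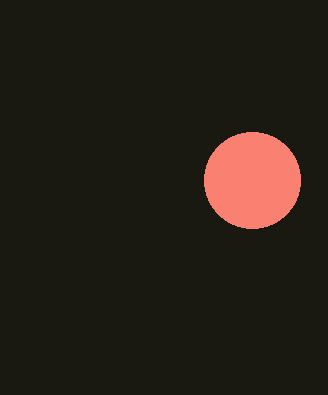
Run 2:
cx = 252; cy = 180; r = 48; fill = 'salmon'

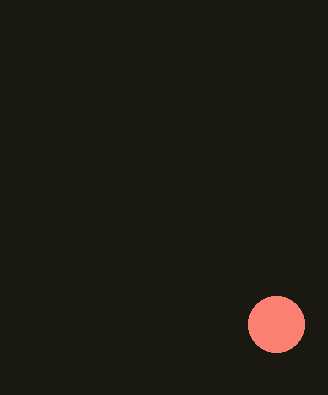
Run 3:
cx = 276; cy = 324; r = 28; fill = 'salmon'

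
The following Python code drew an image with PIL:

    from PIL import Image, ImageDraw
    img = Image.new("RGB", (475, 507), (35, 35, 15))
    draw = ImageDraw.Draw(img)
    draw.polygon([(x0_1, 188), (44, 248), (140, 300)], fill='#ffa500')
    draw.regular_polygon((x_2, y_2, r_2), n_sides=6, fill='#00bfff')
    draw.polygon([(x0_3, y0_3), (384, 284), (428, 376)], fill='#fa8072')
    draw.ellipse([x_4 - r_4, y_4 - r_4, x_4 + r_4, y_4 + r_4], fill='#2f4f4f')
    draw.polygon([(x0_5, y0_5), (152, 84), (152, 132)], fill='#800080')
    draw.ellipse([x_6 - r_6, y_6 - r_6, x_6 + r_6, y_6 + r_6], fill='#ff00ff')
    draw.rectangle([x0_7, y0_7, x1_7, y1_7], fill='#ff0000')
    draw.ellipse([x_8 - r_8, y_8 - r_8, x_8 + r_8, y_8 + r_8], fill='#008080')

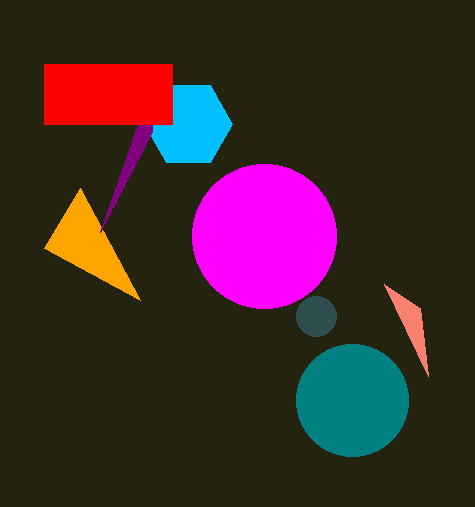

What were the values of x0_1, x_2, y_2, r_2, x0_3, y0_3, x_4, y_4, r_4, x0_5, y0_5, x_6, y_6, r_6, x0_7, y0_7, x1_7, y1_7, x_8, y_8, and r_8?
x0_1 = 80
x_2 = 188
y_2 = 124
r_2 = 44
x0_3 = 420
y0_3 = 308
x_4 = 316
y_4 = 316
r_4 = 20
x0_5 = 100
y0_5 = 232
x_6 = 264
y_6 = 236
r_6 = 72
x0_7 = 44
y0_7 = 64
x1_7 = 172
y1_7 = 124
x_8 = 352
y_8 = 400
r_8 = 56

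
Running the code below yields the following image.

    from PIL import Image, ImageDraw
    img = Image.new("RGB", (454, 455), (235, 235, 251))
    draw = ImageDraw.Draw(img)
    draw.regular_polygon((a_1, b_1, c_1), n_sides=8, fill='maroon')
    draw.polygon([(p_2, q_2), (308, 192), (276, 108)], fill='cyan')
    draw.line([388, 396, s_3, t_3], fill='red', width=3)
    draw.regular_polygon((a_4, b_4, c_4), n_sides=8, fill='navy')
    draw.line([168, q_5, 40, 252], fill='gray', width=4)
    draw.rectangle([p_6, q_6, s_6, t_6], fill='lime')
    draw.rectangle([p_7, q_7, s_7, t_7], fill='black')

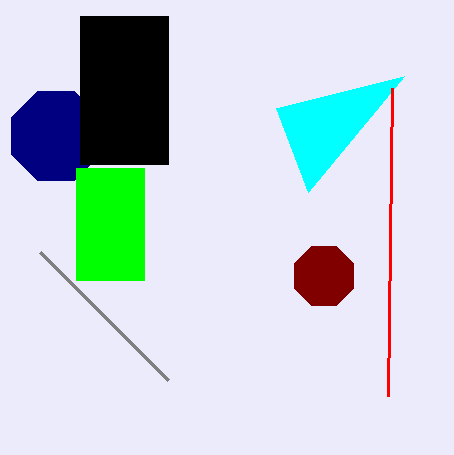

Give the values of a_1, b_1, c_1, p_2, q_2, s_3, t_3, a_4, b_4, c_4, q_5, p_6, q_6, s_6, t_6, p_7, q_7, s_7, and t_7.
a_1 = 324, b_1 = 276, c_1 = 32, p_2 = 404, q_2 = 76, s_3 = 392, t_3 = 88, a_4 = 56, b_4 = 136, c_4 = 48, q_5 = 380, p_6 = 76, q_6 = 168, s_6 = 144, t_6 = 280, p_7 = 80, q_7 = 16, s_7 = 168, t_7 = 164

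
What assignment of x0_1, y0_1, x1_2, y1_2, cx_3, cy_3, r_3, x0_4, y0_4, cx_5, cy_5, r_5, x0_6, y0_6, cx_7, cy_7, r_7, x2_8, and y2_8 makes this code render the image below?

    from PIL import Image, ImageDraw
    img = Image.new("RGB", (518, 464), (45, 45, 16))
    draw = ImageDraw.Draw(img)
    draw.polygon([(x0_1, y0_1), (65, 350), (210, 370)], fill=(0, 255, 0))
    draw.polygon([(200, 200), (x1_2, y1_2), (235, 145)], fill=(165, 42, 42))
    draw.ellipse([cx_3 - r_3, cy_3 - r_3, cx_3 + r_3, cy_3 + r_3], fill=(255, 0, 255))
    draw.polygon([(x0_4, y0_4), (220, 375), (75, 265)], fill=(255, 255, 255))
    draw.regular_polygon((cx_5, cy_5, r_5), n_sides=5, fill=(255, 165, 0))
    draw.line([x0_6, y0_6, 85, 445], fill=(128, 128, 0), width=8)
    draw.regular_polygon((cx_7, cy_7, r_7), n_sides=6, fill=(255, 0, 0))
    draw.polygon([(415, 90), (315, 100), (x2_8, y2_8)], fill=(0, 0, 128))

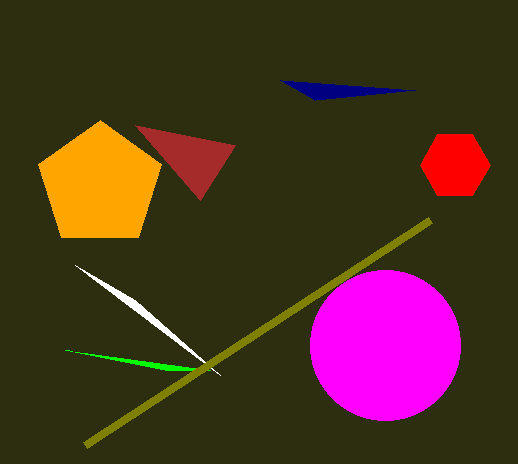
x0_1 = 165; y0_1 = 370; x1_2 = 135; y1_2 = 125; cx_3 = 385; cy_3 = 345; r_3 = 75; x0_4 = 135; y0_4 = 300; cx_5 = 100; cy_5 = 185; r_5 = 65; x0_6 = 430; y0_6 = 220; cx_7 = 455; cy_7 = 165; r_7 = 35; x2_8 = 280; y2_8 = 80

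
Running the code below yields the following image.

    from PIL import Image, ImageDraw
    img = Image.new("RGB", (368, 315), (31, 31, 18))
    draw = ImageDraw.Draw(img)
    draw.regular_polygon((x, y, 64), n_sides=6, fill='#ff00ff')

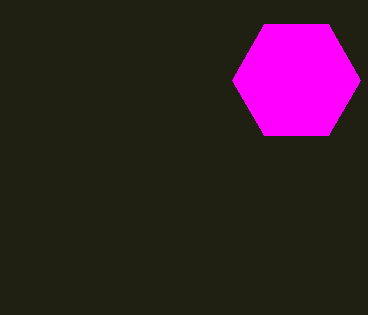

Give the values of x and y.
x = 296; y = 80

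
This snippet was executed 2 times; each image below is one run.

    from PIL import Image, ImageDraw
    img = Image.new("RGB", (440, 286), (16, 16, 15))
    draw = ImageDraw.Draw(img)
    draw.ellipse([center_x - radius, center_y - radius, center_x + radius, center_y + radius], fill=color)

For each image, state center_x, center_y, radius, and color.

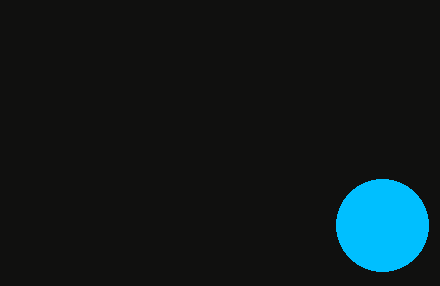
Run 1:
center_x = 382
center_y = 225
radius = 46
color = 'deepskyblue'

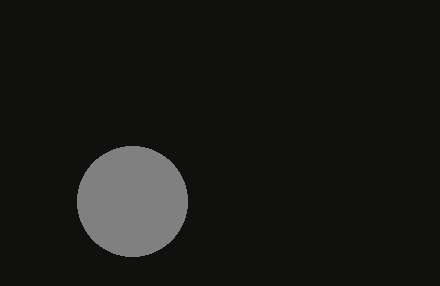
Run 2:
center_x = 132, center_y = 201, radius = 55, color = 'gray'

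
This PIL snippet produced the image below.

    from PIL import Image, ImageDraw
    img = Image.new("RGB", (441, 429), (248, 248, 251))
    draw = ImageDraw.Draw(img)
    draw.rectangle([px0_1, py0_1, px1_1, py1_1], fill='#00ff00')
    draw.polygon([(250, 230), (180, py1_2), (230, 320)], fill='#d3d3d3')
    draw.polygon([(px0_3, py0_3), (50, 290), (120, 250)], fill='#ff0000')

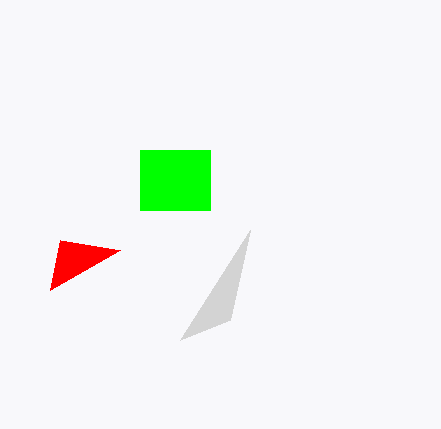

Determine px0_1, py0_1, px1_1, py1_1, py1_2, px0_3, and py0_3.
px0_1 = 140
py0_1 = 150
px1_1 = 210
py1_1 = 210
py1_2 = 340
px0_3 = 60
py0_3 = 240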